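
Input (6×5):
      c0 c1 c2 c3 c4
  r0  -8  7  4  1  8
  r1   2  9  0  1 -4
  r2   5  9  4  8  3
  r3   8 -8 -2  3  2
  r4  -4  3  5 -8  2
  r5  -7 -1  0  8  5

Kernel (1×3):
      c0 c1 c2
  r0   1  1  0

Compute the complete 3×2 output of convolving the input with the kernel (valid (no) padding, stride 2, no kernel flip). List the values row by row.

Output[0,0]: The receptive field on the input at this output position is [-8 7 4]. Elementwise product with the kernel and sum: -8·1 + 7·1.
Output[0,1]: The receptive field on the input at this output position is [4 1 8]. Elementwise product with the kernel and sum: 4·1 + 1·1.

-1 5
14 12
-1 -3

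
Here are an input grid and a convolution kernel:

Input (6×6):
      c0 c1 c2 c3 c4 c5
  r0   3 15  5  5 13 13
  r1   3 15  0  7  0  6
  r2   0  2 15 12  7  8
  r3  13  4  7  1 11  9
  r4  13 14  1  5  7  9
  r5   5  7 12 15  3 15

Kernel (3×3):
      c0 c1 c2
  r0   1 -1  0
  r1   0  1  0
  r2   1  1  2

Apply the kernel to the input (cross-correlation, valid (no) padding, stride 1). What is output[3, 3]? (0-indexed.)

45

The receptive field on the input at this output position is [1 11 9 / 5 7 9 / 15 3 15]. Elementwise product with the kernel and sum: 1·1 + 11·-1 + 7·1 + 15·1 + 3·1 + 15·2.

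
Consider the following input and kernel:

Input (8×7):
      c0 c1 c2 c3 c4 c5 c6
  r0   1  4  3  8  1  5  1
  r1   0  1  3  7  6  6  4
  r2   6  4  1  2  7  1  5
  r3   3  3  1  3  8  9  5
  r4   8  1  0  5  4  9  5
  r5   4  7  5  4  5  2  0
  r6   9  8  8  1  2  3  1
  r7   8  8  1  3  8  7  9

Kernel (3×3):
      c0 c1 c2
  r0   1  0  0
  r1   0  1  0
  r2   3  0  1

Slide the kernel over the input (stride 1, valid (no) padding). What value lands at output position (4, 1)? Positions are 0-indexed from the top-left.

The receptive field on the input at this output position is [1 0 5 / 7 5 4 / 8 8 1]. Elementwise product with the kernel and sum: 1·1 + 5·1 + 8·3 + 1·1.

31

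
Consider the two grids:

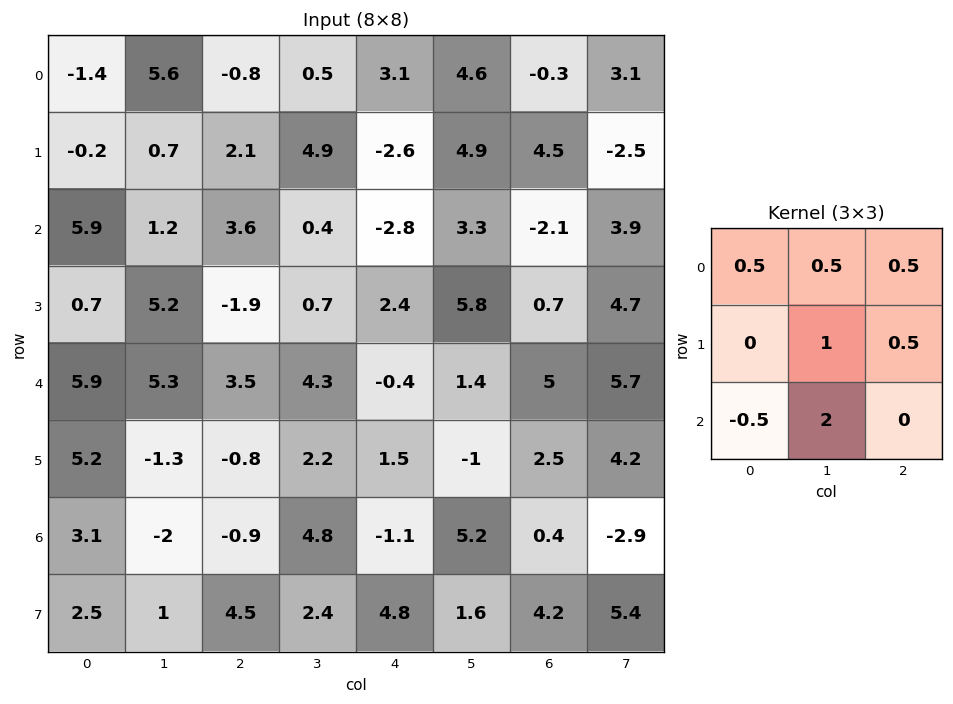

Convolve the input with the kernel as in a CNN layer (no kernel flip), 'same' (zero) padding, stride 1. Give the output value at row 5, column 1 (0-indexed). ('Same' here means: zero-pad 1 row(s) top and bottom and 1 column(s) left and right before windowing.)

0.1

The receptive field on the zero-padded input at this output position is [5.9 5.3 3.5 / 5.2 -1.3 -0.8 / 3.1 -2 -0.9]. Elementwise product with the kernel and sum: 5.9·0.5 + 5.3·0.5 + 3.5·0.5 + -1.3·1 + -0.8·0.5 + 3.1·-0.5 + -2·2.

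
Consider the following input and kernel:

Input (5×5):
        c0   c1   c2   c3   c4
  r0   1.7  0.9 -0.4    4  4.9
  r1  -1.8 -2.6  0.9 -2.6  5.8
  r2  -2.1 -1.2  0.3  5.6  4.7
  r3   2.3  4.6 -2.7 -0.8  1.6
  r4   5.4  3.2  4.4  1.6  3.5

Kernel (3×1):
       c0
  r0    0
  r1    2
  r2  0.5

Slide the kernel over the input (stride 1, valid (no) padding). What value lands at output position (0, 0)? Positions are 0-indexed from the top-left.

The receptive field on the input at this output position is [1.7 / -1.8 / -2.1]. Elementwise product with the kernel and sum: -1.8·2 + -2.1·0.5.

-4.65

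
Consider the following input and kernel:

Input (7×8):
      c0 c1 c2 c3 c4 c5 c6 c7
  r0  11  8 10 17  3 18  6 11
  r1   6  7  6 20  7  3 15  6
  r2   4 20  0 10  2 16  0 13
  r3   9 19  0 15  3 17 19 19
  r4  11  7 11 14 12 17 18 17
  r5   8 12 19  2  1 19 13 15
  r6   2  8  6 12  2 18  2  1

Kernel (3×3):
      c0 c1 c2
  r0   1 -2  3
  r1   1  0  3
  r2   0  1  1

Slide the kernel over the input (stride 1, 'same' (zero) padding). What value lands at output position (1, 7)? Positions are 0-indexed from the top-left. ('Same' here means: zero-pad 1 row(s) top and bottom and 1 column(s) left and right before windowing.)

12

The receptive field on the zero-padded input at this output position is [6 11 0 / 15 6 0 / 0 13 0]. Elementwise product with the kernel and sum: 6·1 + 11·-2 + 0·3 + 15·1 + 0·3 + 13·1 + 0·1.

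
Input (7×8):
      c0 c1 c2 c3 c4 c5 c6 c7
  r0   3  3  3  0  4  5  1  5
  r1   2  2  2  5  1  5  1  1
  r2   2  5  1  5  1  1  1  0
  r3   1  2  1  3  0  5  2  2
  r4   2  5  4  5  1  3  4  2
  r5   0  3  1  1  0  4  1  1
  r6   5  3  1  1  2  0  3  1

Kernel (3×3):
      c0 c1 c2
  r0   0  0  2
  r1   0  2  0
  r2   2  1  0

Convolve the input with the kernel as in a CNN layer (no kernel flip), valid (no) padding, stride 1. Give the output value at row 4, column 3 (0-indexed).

10

The receptive field on the input at this output position is [5 1 3 / 1 0 4 / 1 2 0]. Elementwise product with the kernel and sum: 3·2 + 0·2 + 1·2 + 2·1.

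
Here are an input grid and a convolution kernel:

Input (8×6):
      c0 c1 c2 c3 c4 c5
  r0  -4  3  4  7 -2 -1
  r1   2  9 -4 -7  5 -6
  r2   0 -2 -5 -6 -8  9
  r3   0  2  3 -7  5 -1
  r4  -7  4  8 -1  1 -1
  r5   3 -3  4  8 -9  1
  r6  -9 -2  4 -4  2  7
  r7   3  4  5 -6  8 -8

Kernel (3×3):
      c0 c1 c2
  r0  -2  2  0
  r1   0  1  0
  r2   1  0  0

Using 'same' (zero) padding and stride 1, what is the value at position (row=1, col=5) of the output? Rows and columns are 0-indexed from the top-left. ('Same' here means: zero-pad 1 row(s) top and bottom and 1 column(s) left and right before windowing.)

-12

The receptive field on the zero-padded input at this output position is [-2 -1 0 / 5 -6 0 / -8 9 0]. Elementwise product with the kernel and sum: -2·-2 + -1·2 + -6·1 + -8·1.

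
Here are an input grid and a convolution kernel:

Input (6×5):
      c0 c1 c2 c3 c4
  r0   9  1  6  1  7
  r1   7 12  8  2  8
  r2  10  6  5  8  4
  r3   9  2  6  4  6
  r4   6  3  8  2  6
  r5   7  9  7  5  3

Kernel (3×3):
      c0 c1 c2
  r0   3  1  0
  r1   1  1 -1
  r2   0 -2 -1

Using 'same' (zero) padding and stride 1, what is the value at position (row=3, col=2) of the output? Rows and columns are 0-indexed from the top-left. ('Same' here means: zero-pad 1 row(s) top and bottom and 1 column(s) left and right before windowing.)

9

The receptive field on the zero-padded input at this output position is [6 5 8 / 2 6 4 / 3 8 2]. Elementwise product with the kernel and sum: 6·3 + 5·1 + 2·1 + 6·1 + 4·-1 + 8·-2 + 2·-1.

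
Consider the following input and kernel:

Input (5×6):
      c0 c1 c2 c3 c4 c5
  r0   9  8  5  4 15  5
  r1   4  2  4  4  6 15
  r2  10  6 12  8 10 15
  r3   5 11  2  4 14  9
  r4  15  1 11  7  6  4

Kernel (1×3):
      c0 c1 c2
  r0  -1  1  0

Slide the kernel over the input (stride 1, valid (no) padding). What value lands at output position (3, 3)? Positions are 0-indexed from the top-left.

The receptive field on the input at this output position is [4 14 9]. Elementwise product with the kernel and sum: 4·-1 + 14·1.

10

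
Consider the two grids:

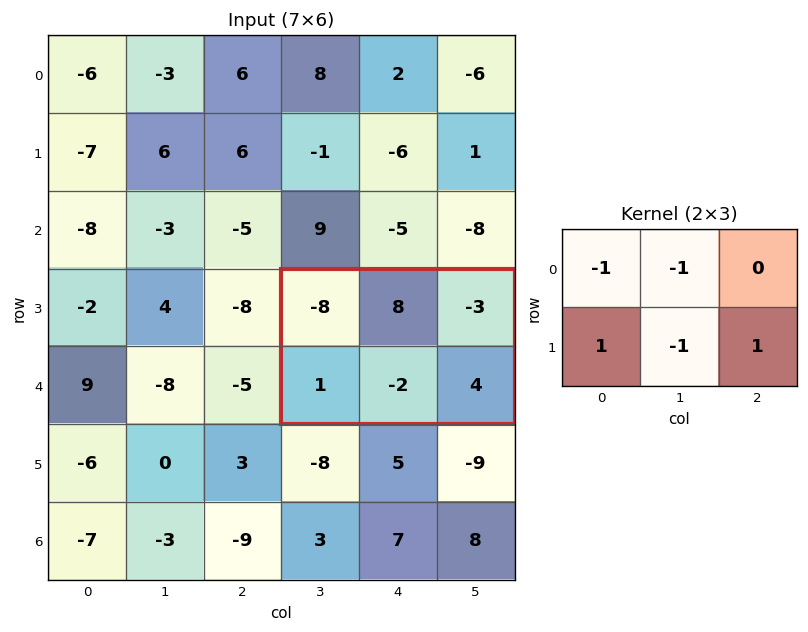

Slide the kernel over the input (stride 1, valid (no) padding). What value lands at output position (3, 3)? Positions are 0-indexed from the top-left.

The receptive field on the input at this output position is [-8 8 -3 / 1 -2 4]. Elementwise product with the kernel and sum: -8·-1 + 8·-1 + 1·1 + -2·-1 + 4·1.

7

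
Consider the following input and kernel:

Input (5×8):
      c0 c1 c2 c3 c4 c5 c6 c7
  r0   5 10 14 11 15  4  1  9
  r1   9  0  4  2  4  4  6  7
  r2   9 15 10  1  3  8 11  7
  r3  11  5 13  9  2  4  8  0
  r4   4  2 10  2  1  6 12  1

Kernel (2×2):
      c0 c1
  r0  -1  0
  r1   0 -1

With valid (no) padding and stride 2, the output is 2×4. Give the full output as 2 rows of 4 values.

-5 -16 -19 -8
-14 -19 -7 -11

Output[0,0]: The receptive field on the input at this output position is [5 10 / 9 0]. Elementwise product with the kernel and sum: 5·-1 + 0·-1.
Output[0,1]: The receptive field on the input at this output position is [14 11 / 4 2]. Elementwise product with the kernel and sum: 14·-1 + 2·-1.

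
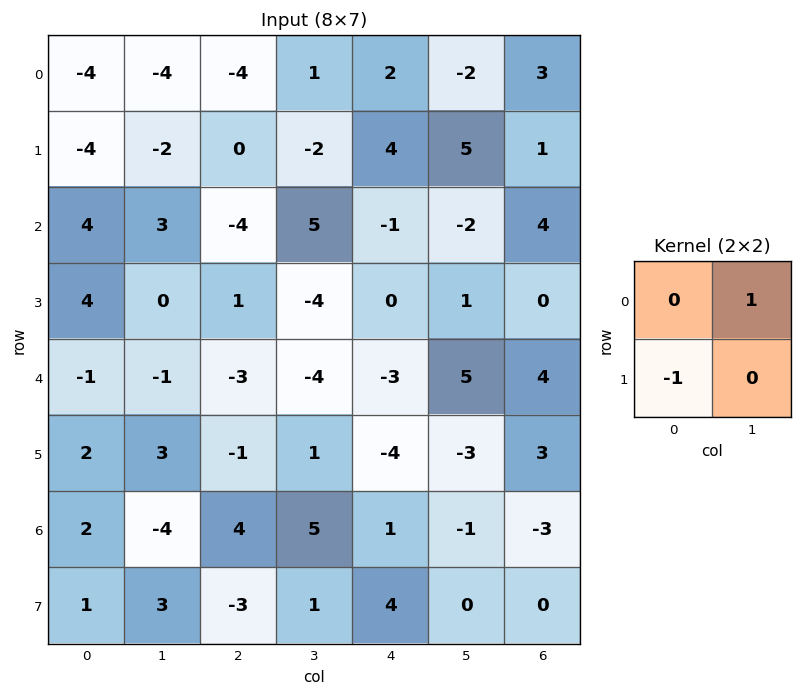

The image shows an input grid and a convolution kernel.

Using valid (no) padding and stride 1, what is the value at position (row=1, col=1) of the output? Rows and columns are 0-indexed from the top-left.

-3

The receptive field on the input at this output position is [-2 0 / 3 -4]. Elementwise product with the kernel and sum: 0·1 + 3·-1.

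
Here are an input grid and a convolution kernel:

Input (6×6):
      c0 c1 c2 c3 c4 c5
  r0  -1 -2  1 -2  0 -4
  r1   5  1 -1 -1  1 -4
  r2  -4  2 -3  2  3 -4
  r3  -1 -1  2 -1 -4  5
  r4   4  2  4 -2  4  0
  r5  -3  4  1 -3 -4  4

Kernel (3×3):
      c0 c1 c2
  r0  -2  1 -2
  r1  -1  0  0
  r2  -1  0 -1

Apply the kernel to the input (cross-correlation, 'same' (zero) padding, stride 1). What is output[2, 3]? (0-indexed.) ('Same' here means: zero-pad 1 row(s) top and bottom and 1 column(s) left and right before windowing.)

The receptive field on the zero-padded input at this output position is [-1 -1 1 / -3 2 3 / 2 -1 -4]. Elementwise product with the kernel and sum: -1·-2 + -1·1 + 1·-2 + -3·-1 + 2·-1 + -4·-1.

4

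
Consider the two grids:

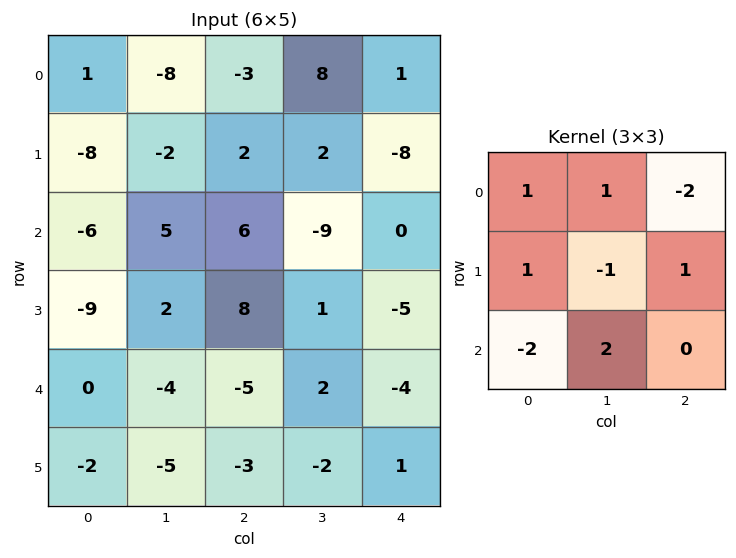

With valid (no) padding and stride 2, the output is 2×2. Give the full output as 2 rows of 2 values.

17 -35
-24 13

Output[0,0]: The receptive field on the input at this output position is [1 -8 -3 / -8 -2 2 / -6 5 6]. Elementwise product with the kernel and sum: 1·1 + -8·1 + -3·-2 + -8·1 + -2·-1 + 2·1 + -6·-2 + 5·2.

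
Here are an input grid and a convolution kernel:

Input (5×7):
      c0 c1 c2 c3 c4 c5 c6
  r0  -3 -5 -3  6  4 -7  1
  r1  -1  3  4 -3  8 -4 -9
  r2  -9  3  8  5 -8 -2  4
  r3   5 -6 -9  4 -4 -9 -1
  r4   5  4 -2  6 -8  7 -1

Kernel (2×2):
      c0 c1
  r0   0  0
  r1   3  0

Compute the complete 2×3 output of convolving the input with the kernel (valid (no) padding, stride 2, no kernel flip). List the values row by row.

-3 12 24
15 -27 -12

Output[0,0]: The receptive field on the input at this output position is [-3 -5 / -1 3]. Elementwise product with the kernel and sum: -1·3.
Output[0,1]: The receptive field on the input at this output position is [-3 6 / 4 -3]. Elementwise product with the kernel and sum: 4·3.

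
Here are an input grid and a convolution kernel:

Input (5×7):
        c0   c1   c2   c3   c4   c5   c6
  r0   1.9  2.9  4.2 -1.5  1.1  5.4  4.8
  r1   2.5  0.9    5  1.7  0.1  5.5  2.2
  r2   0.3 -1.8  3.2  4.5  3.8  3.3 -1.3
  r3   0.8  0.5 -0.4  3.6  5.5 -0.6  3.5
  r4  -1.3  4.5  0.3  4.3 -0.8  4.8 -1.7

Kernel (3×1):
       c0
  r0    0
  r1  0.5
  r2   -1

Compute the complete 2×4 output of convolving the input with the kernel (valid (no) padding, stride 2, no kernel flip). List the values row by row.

Output[0,0]: The receptive field on the input at this output position is [1.9 / 2.5 / 0.3]. Elementwise product with the kernel and sum: 2.5·0.5 + 0.3·-1.
Output[0,1]: The receptive field on the input at this output position is [4.2 / 5 / 3.2]. Elementwise product with the kernel and sum: 5·0.5 + 3.2·-1.

0.95 -0.7 -3.75 2.4
1.7 -0.5 3.55 3.45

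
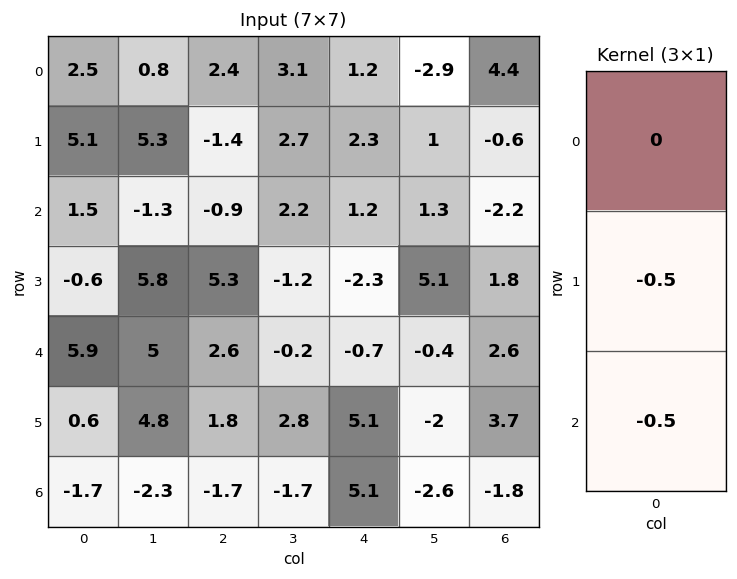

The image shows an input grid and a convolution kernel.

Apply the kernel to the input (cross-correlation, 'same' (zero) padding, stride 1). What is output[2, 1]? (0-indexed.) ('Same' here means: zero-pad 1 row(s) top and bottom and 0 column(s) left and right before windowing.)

-2.25

The receptive field on the zero-padded input at this output position is [5.3 / -1.3 / 5.8]. Elementwise product with the kernel and sum: -1.3·-0.5 + 5.8·-0.5.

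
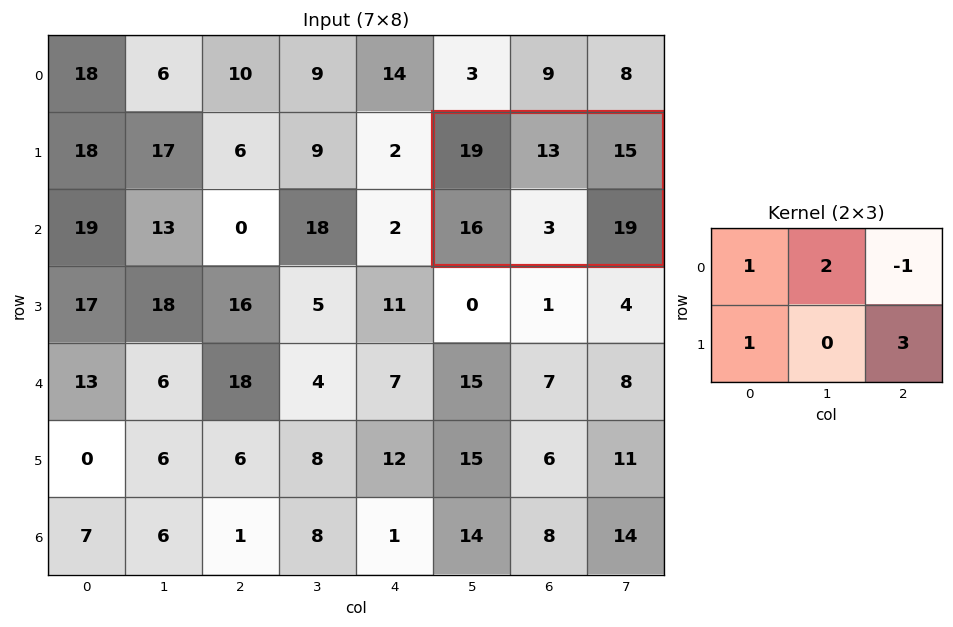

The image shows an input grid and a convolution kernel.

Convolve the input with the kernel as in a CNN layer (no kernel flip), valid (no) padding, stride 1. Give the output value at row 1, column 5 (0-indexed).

The receptive field on the input at this output position is [19 13 15 / 16 3 19]. Elementwise product with the kernel and sum: 19·1 + 13·2 + 15·-1 + 16·1 + 19·3.

103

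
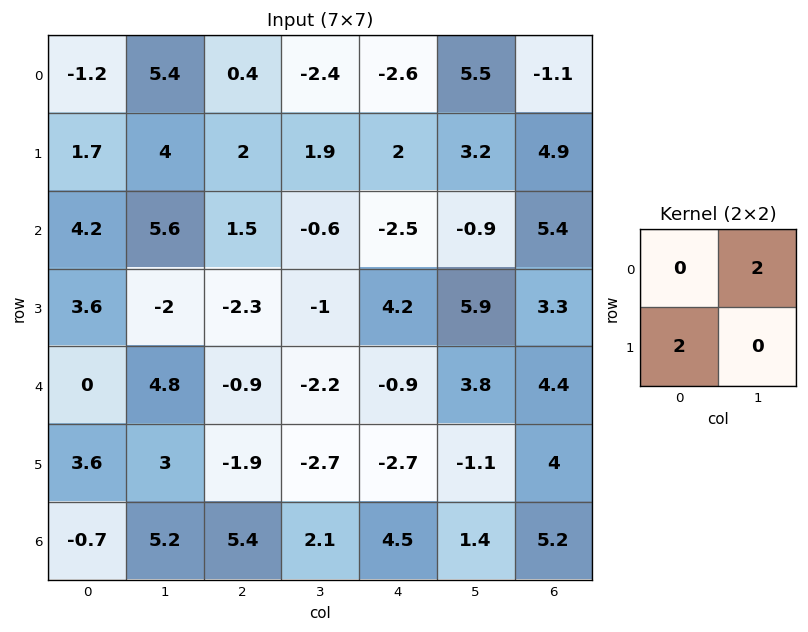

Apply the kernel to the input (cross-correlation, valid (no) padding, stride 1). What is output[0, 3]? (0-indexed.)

The receptive field on the input at this output position is [-2.4 -2.6 / 1.9 2]. Elementwise product with the kernel and sum: -2.6·2 + 1.9·2.

-1.4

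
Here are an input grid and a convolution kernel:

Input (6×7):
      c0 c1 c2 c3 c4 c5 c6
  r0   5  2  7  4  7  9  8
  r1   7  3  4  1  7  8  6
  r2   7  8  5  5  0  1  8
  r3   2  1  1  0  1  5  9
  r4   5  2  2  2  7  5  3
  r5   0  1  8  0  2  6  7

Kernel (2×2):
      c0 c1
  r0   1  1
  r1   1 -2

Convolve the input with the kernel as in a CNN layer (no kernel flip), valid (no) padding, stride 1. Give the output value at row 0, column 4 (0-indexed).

7

The receptive field on the input at this output position is [7 9 / 7 8]. Elementwise product with the kernel and sum: 7·1 + 9·1 + 7·1 + 8·-2.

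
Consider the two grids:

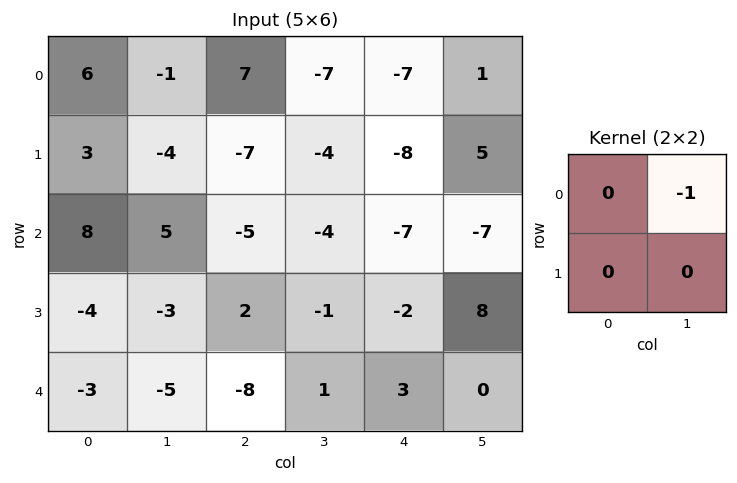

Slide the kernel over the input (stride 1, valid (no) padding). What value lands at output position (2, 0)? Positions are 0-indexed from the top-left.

-5

The receptive field on the input at this output position is [8 5 / -4 -3]. Elementwise product with the kernel and sum: 5·-1.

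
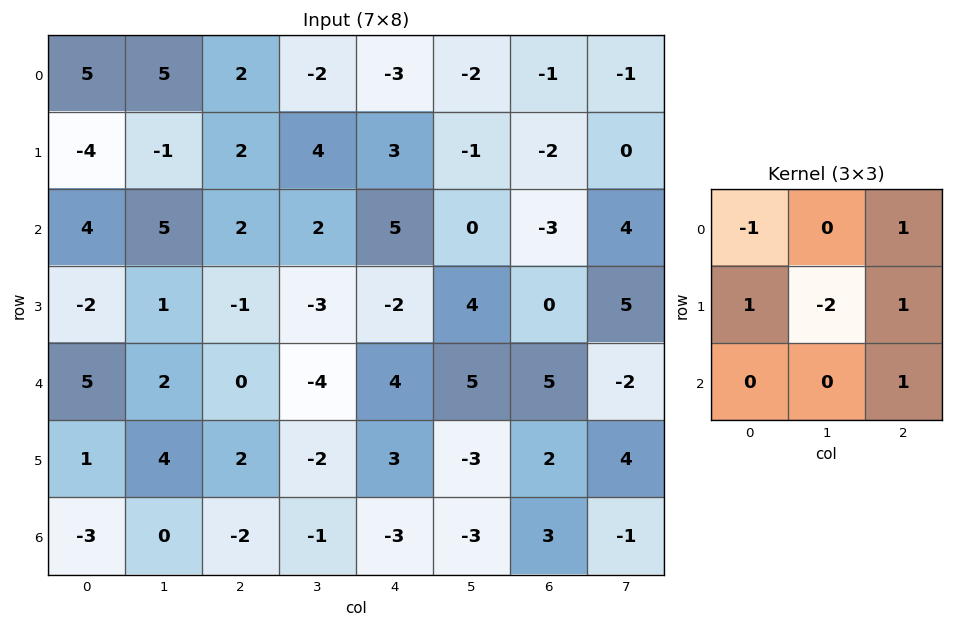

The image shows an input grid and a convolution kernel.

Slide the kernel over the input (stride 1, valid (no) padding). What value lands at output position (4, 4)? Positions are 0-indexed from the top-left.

15

The receptive field on the input at this output position is [4 5 5 / 3 -3 2 / -3 -3 3]. Elementwise product with the kernel and sum: 4·-1 + 5·1 + 3·1 + -3·-2 + 2·1 + 3·1.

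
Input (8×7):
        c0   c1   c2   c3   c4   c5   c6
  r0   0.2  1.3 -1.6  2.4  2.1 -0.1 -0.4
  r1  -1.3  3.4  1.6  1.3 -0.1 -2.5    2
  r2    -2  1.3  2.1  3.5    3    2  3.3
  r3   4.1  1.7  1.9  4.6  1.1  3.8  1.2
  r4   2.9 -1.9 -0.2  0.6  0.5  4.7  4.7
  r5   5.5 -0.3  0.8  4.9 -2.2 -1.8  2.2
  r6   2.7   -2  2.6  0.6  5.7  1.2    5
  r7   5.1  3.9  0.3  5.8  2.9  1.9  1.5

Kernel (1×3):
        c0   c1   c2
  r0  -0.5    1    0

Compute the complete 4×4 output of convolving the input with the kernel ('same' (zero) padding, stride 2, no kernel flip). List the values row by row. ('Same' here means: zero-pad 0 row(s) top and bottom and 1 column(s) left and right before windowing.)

0.2 -2.25 0.9 -0.35
-2 1.45 1.25 2.3
2.9 0.75 0.2 2.35
2.7 3.6 5.4 4.4

Output[0,0]: The receptive field on the zero-padded input at this output position is [0 0.2 1.3]. Elementwise product with the kernel and sum: 0·-0.5 + 0.2·1.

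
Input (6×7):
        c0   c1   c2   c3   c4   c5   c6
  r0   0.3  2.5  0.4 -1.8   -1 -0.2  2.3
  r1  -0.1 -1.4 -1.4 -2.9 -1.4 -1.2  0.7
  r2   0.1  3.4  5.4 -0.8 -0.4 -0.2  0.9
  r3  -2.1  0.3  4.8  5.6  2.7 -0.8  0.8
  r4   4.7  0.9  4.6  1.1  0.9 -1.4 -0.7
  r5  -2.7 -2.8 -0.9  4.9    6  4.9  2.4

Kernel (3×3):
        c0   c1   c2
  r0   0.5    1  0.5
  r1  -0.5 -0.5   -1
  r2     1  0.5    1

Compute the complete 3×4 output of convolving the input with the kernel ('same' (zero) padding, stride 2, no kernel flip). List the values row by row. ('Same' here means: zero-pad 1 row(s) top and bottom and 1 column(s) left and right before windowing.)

Output[0,0]: The receptive field on the zero-padded input at this output position is [0 0 0 / 0 0.3 2.5 / 0 -0.1 -1.4]. Elementwise product with the kernel and sum: 0·0.5 + 0·1 + 0·0.5 + 0·-0.5 + 0.3·-0.5 + 2.5·-1 + 0·1 + -0.1·0.5 + -1.4·1.

-4.1 -4.65 -3.2 -1.9
-5 1.15 3.5 -0.65
-9.35 5.55 18.3 7.55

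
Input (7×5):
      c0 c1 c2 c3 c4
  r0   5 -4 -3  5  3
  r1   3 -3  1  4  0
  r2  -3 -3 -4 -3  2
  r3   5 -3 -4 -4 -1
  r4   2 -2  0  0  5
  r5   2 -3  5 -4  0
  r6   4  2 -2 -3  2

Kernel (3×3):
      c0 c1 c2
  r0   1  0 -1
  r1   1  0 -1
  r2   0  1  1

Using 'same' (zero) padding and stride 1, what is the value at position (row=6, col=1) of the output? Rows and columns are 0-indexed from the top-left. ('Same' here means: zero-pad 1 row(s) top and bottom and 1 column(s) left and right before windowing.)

The receptive field on the zero-padded input at this output position is [2 -3 5 / 4 2 -2 / 0 0 0]. Elementwise product with the kernel and sum: 2·1 + 5·-1 + 4·1 + -2·-1 + 0·1 + 0·1.

3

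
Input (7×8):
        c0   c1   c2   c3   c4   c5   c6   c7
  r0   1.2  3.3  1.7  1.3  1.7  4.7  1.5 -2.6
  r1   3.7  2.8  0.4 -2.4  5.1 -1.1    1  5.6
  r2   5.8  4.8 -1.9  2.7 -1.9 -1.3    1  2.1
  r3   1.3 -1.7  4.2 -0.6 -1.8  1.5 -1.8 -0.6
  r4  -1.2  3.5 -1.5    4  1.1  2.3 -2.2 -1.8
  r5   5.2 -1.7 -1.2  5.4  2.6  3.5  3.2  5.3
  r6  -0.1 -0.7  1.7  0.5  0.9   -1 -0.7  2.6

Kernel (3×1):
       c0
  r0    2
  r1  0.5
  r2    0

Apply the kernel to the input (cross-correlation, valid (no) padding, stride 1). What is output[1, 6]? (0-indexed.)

2.5

The receptive field on the input at this output position is [1 / 1 / -1.8]. Elementwise product with the kernel and sum: 1·2 + 1·0.5.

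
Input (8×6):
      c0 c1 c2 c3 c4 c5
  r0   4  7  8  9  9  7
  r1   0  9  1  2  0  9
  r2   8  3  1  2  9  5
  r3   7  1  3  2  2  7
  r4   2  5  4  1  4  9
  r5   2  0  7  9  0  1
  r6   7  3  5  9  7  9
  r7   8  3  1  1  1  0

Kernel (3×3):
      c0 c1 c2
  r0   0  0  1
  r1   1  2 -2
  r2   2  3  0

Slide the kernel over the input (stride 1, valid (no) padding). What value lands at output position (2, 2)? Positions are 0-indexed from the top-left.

The receptive field on the input at this output position is [1 2 9 / 3 2 2 / 4 1 4]. Elementwise product with the kernel and sum: 9·1 + 3·1 + 2·2 + 2·-2 + 4·2 + 1·3.

23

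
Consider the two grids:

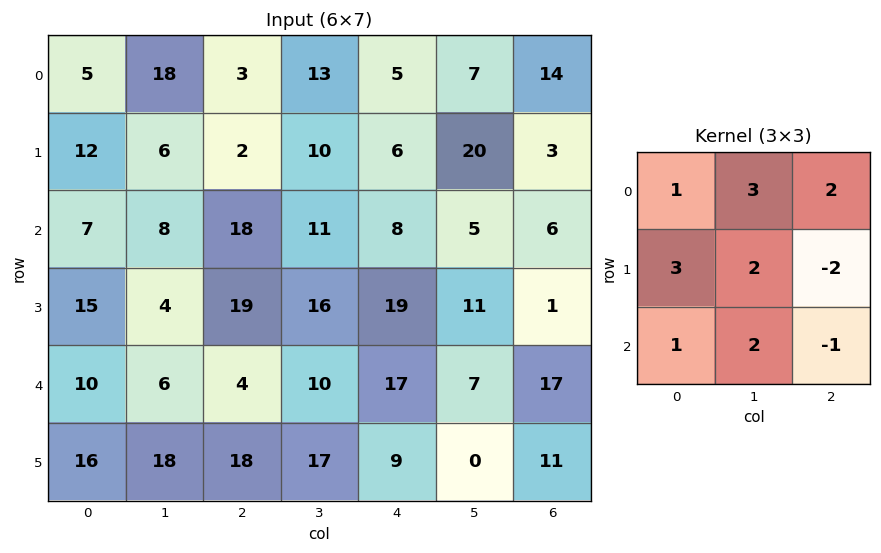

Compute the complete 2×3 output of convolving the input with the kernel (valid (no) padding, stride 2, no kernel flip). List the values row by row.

Output[0,0]: The receptive field on the input at this output position is [5 18 3 / 12 6 2 / 7 8 18]. Elementwise product with the kernel and sum: 5·1 + 18·3 + 3·2 + 12·3 + 6·2 + 2·-2 + 7·1 + 8·2 + 18·-1.
Output[0,1]: The receptive field on the input at this output position is [3 13 5 / 2 10 6 / 18 11 8]. Elementwise product with the kernel and sum: 3·1 + 13·3 + 5·2 + 2·3 + 10·2 + 6·-2 + 18·1 + 11·2 + 8·-1.

114 98 118
100 125 126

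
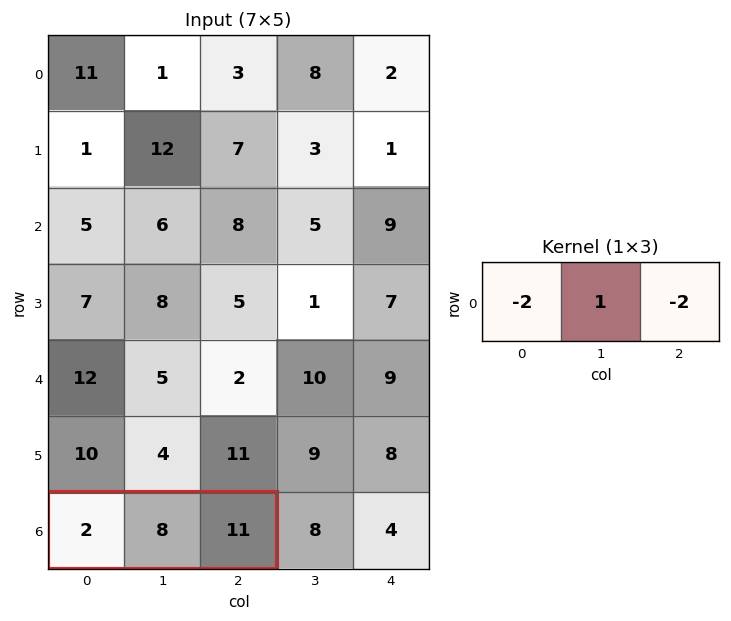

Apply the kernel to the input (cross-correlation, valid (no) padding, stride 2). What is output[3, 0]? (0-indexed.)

-18

The receptive field on the input at this output position is [2 8 11]. Elementwise product with the kernel and sum: 2·-2 + 8·1 + 11·-2.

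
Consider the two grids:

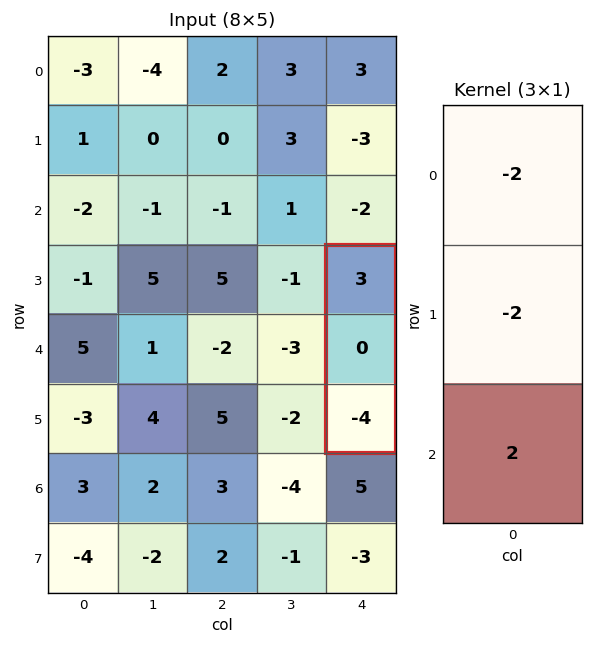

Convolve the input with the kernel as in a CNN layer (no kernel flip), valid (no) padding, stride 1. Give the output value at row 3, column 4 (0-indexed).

-14

The receptive field on the input at this output position is [3 / 0 / -4]. Elementwise product with the kernel and sum: 3·-2 + 0·-2 + -4·2.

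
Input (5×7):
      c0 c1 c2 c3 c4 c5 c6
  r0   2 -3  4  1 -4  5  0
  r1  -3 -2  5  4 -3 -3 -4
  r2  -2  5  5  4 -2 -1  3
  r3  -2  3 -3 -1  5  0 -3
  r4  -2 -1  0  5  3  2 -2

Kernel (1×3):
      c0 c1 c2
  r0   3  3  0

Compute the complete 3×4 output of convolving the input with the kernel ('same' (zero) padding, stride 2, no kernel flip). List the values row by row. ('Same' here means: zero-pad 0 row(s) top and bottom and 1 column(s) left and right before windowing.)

Output[0,0]: The receptive field on the zero-padded input at this output position is [0 2 -3]. Elementwise product with the kernel and sum: 0·3 + 2·3.
Output[0,1]: The receptive field on the zero-padded input at this output position is [-3 4 1]. Elementwise product with the kernel and sum: -3·3 + 4·3.

6 3 -9 15
-6 30 6 6
-6 -3 24 0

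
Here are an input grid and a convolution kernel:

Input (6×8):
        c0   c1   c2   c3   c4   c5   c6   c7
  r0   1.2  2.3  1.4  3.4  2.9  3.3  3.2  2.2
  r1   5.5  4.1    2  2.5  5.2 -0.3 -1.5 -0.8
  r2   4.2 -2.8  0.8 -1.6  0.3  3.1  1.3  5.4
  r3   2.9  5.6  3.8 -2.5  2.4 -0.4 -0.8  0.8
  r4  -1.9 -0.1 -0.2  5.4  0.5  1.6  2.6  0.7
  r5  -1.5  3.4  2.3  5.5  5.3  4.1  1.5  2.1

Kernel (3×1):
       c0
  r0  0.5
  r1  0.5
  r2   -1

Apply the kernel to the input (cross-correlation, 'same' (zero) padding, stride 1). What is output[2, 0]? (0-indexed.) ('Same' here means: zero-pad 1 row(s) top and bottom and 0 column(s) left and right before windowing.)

The receptive field on the zero-padded input at this output position is [5.5 / 4.2 / 2.9]. Elementwise product with the kernel and sum: 5.5·0.5 + 4.2·0.5 + 2.9·-1.

1.95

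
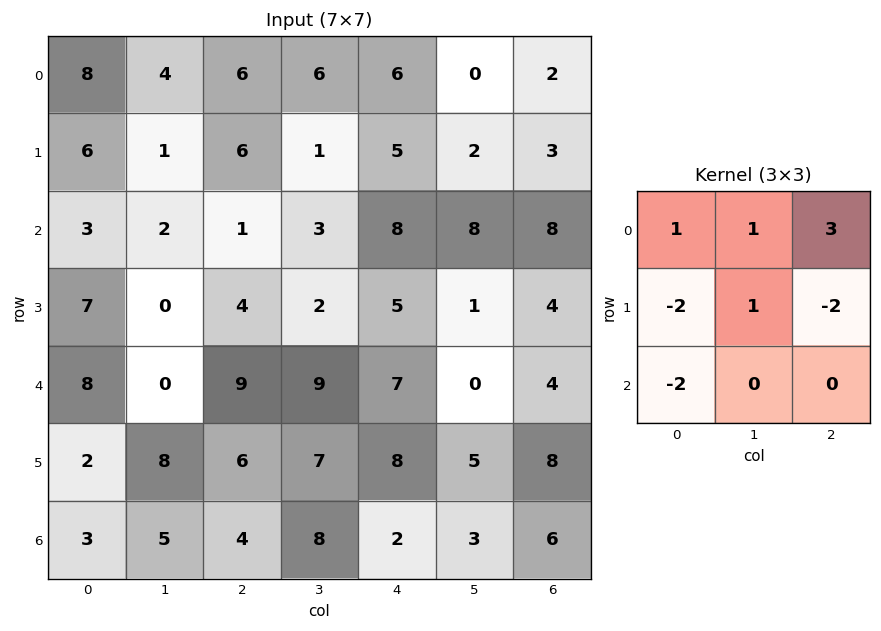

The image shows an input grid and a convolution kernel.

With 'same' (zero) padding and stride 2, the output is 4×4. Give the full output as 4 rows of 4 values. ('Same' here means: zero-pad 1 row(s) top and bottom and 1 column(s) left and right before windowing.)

0 -16 -8 -2
8 1 -6 -5
15 -15 -15 -1
19 13 10 13

Output[0,0]: The receptive field on the zero-padded input at this output position is [0 0 0 / 0 8 4 / 0 6 1]. Elementwise product with the kernel and sum: 0·1 + 0·1 + 0·3 + 0·-2 + 8·1 + 4·-2 + 0·-2.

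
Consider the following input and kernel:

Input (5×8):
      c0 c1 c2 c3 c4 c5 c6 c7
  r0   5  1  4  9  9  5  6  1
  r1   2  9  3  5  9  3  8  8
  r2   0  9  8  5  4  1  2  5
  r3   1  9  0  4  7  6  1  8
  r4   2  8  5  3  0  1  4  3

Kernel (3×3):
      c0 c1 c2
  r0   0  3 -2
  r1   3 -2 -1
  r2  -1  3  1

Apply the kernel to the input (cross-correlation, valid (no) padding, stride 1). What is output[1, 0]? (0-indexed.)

21

The receptive field on the input at this output position is [2 9 3 / 0 9 8 / 1 9 0]. Elementwise product with the kernel and sum: 9·3 + 3·-2 + 0·3 + 9·-2 + 8·-1 + 1·-1 + 9·3 + 0·1.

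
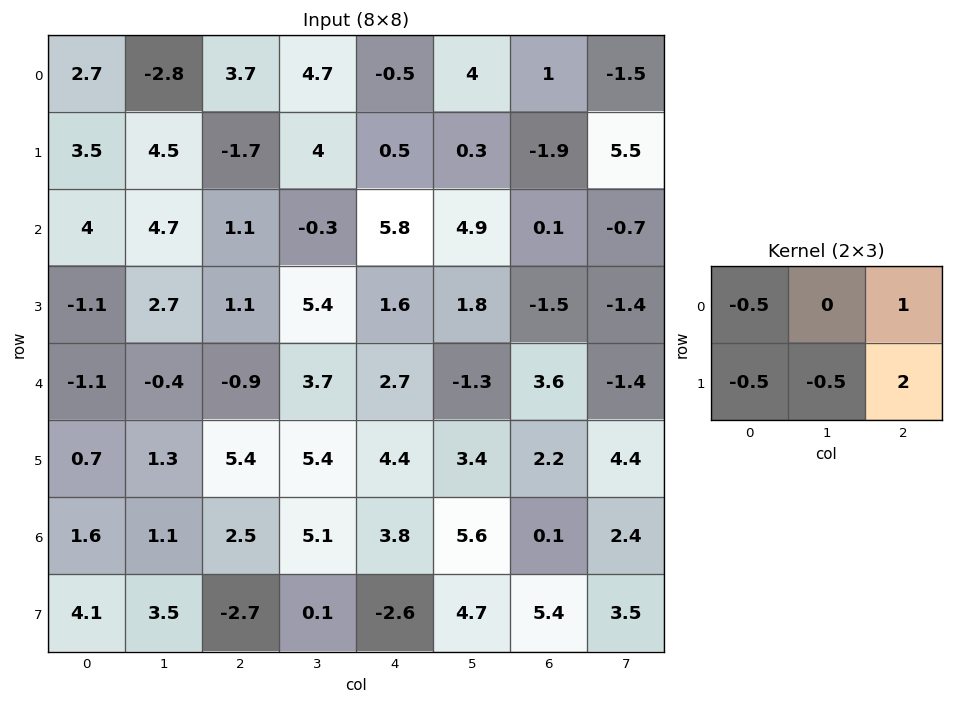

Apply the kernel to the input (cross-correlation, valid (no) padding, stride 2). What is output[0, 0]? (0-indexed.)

-5.05

The receptive field on the input at this output position is [2.7 -2.8 3.7 / 3.5 4.5 -1.7]. Elementwise product with the kernel and sum: 2.7·-0.5 + 3.7·1 + 3.5·-0.5 + 4.5·-0.5 + -1.7·2.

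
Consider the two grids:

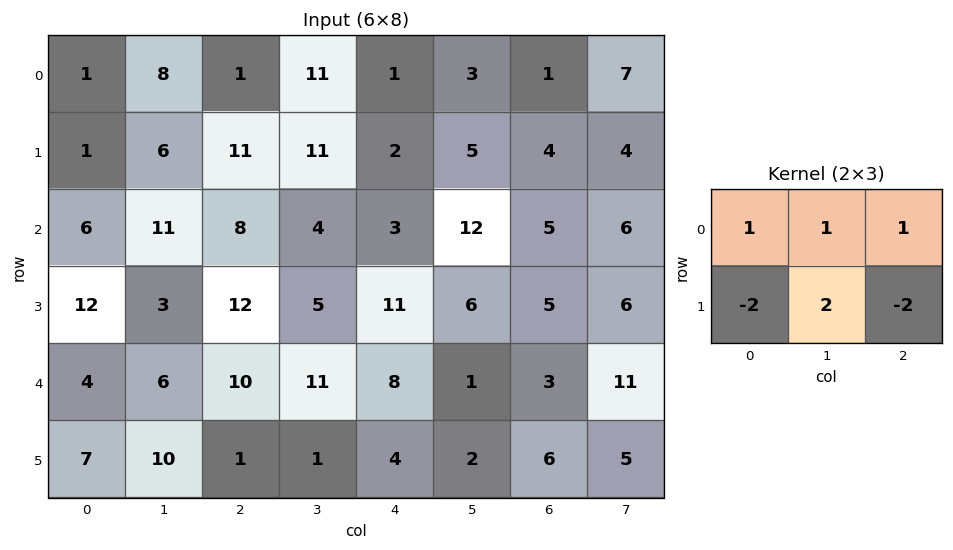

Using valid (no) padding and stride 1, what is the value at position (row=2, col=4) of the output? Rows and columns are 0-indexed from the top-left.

The receptive field on the input at this output position is [3 12 5 / 11 6 5]. Elementwise product with the kernel and sum: 3·1 + 12·1 + 5·1 + 11·-2 + 6·2 + 5·-2.

0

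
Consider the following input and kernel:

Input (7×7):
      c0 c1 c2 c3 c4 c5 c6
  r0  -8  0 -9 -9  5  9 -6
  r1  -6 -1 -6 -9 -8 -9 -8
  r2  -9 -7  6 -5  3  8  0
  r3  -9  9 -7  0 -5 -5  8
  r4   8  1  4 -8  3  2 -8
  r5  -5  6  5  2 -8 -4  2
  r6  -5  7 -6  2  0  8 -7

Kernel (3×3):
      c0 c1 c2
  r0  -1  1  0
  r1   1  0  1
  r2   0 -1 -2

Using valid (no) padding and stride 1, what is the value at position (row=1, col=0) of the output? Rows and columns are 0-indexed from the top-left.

The receptive field on the input at this output position is [-6 -1 -6 / -9 -7 6 / -9 9 -7]. Elementwise product with the kernel and sum: -6·-1 + -1·1 + -9·1 + 6·1 + 9·-1 + -7·-2.

7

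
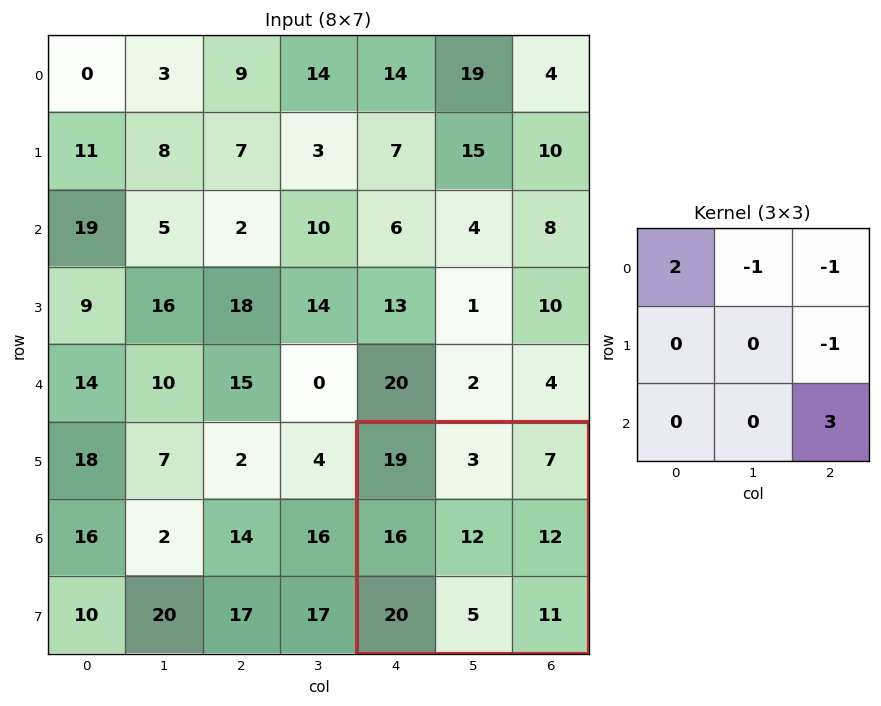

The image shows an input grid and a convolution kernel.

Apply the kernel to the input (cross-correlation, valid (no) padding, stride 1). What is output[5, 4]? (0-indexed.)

49

The receptive field on the input at this output position is [19 3 7 / 16 12 12 / 20 5 11]. Elementwise product with the kernel and sum: 19·2 + 3·-1 + 7·-1 + 12·-1 + 11·3.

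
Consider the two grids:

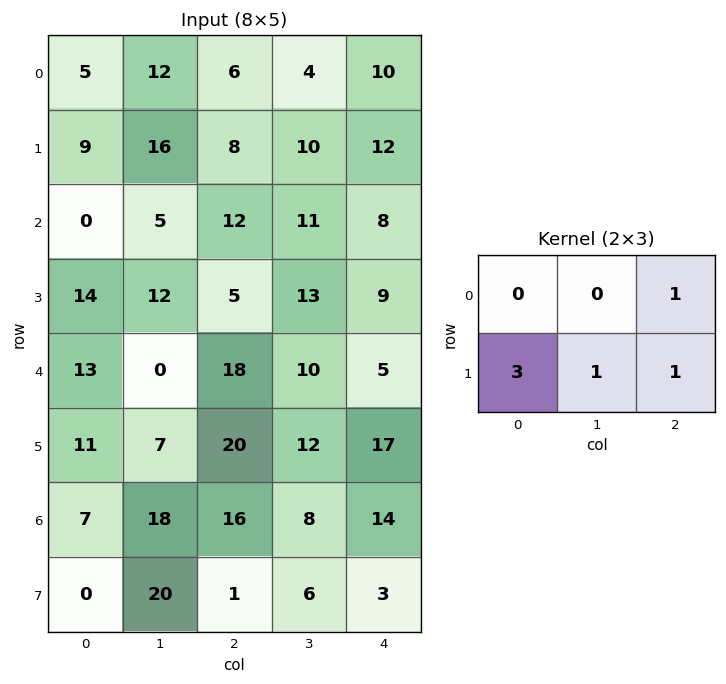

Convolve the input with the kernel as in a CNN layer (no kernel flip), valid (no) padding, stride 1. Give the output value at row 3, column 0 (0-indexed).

62

The receptive field on the input at this output position is [14 12 5 / 13 0 18]. Elementwise product with the kernel and sum: 5·1 + 13·3 + 0·1 + 18·1.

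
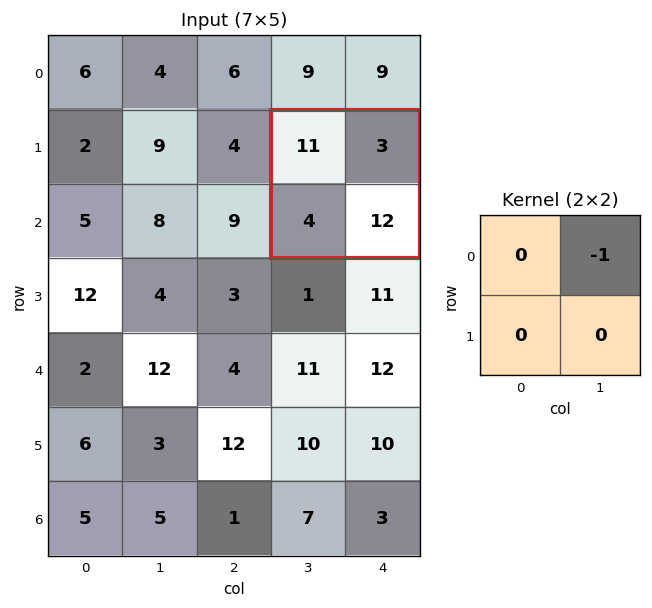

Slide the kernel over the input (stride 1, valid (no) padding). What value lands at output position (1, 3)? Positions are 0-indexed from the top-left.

-3

The receptive field on the input at this output position is [11 3 / 4 12]. Elementwise product with the kernel and sum: 3·-1.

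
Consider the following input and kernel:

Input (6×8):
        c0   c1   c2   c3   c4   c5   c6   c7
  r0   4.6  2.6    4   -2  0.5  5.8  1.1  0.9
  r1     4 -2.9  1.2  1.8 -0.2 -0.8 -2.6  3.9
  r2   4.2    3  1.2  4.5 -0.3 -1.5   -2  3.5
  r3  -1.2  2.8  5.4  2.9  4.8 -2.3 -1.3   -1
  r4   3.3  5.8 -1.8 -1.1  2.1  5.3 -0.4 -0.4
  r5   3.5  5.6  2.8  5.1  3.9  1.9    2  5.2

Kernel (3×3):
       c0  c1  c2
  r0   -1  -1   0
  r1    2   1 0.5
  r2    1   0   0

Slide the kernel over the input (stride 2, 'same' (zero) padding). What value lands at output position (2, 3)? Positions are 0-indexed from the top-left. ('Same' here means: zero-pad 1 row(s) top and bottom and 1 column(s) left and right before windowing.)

15.5

The receptive field on the zero-padded input at this output position is [-2.3 -1.3 -1 / 5.3 -0.4 -0.4 / 1.9 2 5.2]. Elementwise product with the kernel and sum: -2.3·-1 + -1.3·-1 + 5.3·2 + -0.4·1 + -0.4·0.5 + 1.9·1.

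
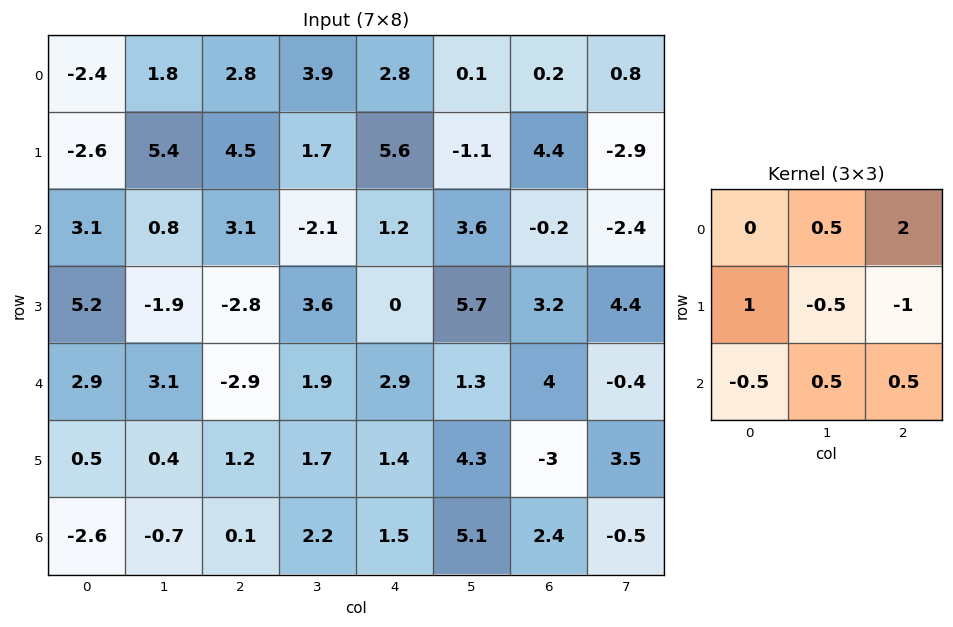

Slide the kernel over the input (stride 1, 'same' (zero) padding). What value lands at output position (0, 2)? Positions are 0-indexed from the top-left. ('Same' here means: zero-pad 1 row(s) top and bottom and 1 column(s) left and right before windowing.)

The receptive field on the zero-padded input at this output position is [0 0 0 / 1.8 2.8 3.9 / 5.4 4.5 1.7]. Elementwise product with the kernel and sum: 0·0.5 + 0·2 + 1.8·1 + 2.8·-0.5 + 3.9·-1 + 5.4·-0.5 + 4.5·0.5 + 1.7·0.5.

-3.1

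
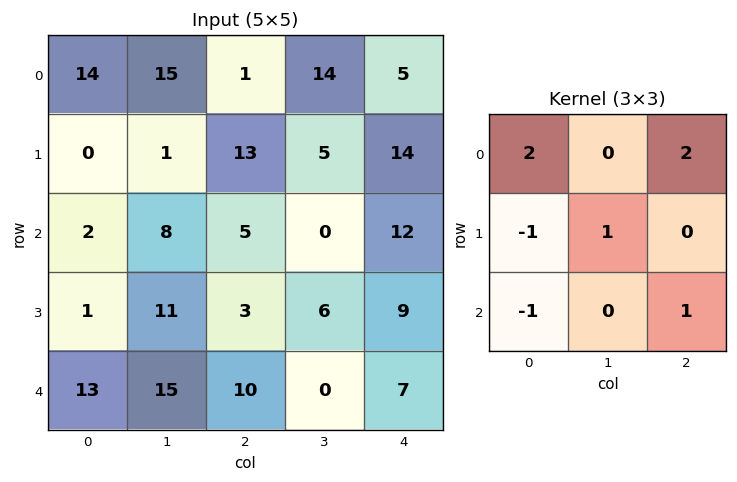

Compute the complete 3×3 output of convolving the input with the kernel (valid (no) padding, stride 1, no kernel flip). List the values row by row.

Output[0,0]: The receptive field on the input at this output position is [14 15 1 / 0 1 13 / 2 8 5]. Elementwise product with the kernel and sum: 14·2 + 1·2 + 0·-1 + 1·1 + 2·-1 + 5·1.
Output[0,1]: The receptive field on the input at this output position is [15 1 14 / 1 13 5 / 8 5 0]. Elementwise product with the kernel and sum: 15·2 + 14·2 + 1·-1 + 13·1 + 8·-1 + 0·1.

34 62 11
34 4 55
21 -7 34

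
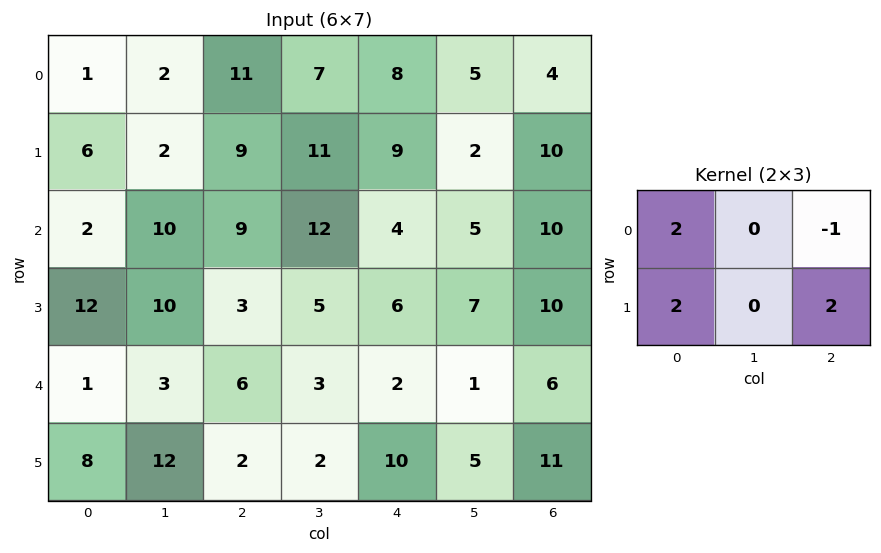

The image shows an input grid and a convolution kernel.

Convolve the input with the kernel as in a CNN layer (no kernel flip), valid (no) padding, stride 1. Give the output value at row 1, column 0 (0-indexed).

The receptive field on the input at this output position is [6 2 9 / 2 10 9]. Elementwise product with the kernel and sum: 6·2 + 9·-1 + 2·2 + 9·2.

25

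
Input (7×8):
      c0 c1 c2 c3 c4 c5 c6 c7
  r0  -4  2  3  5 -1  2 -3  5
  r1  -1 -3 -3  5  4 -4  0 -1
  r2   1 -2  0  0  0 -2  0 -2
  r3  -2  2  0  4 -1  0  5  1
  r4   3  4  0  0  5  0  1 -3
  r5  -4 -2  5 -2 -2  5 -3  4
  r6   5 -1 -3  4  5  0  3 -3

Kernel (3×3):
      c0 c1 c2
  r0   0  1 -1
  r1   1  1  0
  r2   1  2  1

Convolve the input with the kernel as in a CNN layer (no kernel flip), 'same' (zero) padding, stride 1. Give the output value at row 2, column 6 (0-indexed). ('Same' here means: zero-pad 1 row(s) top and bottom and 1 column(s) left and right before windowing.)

10

The receptive field on the zero-padded input at this output position is [-4 0 -1 / -2 0 -2 / 0 5 1]. Elementwise product with the kernel and sum: 0·1 + -1·-1 + -2·1 + 0·1 + 0·1 + 5·2 + 1·1.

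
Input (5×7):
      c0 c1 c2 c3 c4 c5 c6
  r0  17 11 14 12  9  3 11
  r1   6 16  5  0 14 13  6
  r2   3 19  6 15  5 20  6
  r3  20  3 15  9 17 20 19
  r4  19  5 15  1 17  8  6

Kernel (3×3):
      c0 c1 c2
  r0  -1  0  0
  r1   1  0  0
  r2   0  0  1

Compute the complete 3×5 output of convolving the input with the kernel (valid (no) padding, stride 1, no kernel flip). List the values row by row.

-5 20 -4 8 11
12 12 18 35 10
32 -15 26 2 18

Output[0,0]: The receptive field on the input at this output position is [17 11 14 / 6 16 5 / 3 19 6]. Elementwise product with the kernel and sum: 17·-1 + 6·1 + 6·1.
Output[0,1]: The receptive field on the input at this output position is [11 14 12 / 16 5 0 / 19 6 15]. Elementwise product with the kernel and sum: 11·-1 + 16·1 + 15·1.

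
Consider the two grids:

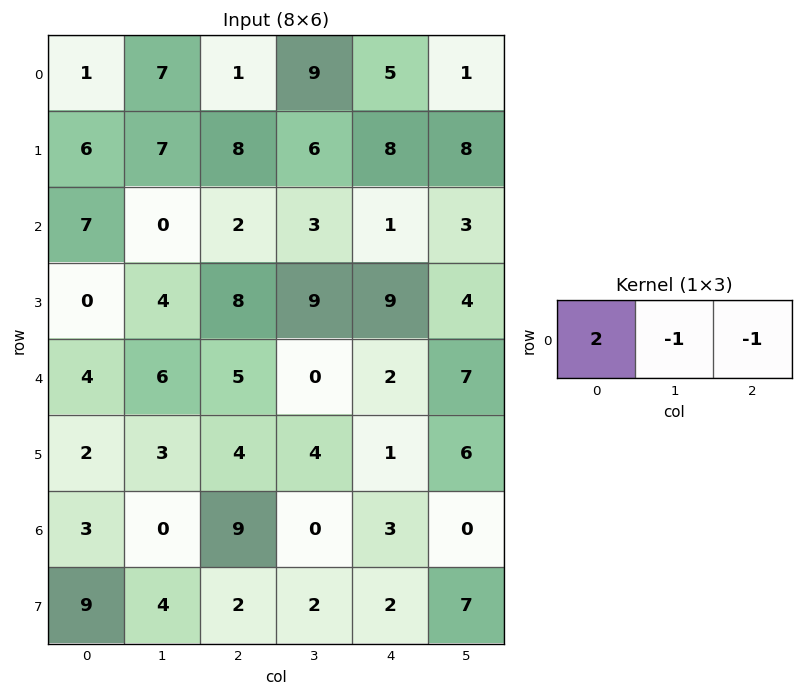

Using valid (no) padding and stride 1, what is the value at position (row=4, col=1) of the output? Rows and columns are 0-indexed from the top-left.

The receptive field on the input at this output position is [6 5 0]. Elementwise product with the kernel and sum: 6·2 + 5·-1 + 0·-1.

7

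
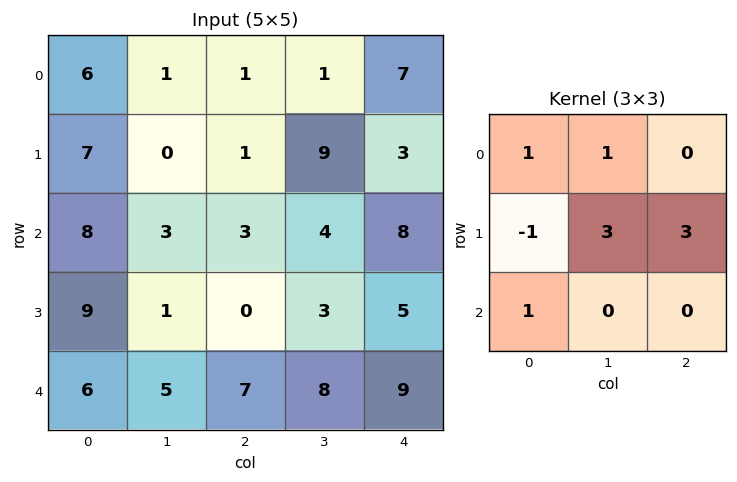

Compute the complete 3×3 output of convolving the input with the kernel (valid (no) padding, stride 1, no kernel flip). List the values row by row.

Output[0,0]: The receptive field on the input at this output position is [6 1 1 / 7 0 1 / 8 3 3]. Elementwise product with the kernel and sum: 6·1 + 1·1 + 7·-1 + 0·3 + 1·3 + 8·1.
Output[0,1]: The receptive field on the input at this output position is [1 1 1 / 0 1 9 / 3 3 4]. Elementwise product with the kernel and sum: 1·1 + 1·1 + 0·-1 + 1·3 + 9·3 + 3·1.

11 35 40
26 20 43
11 19 38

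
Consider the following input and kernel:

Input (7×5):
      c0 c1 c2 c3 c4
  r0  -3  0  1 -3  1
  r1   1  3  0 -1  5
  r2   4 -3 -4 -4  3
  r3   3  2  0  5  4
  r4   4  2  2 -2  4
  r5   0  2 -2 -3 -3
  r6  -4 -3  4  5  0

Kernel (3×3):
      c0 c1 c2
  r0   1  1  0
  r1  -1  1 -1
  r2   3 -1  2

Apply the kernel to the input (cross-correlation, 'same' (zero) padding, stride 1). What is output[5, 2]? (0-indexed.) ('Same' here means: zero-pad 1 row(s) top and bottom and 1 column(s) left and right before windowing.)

The receptive field on the zero-padded input at this output position is [2 2 -2 / 2 -2 -3 / -3 4 5]. Elementwise product with the kernel and sum: 2·1 + 2·1 + 2·-1 + -2·1 + -3·-1 + -3·3 + 4·-1 + 5·2.

0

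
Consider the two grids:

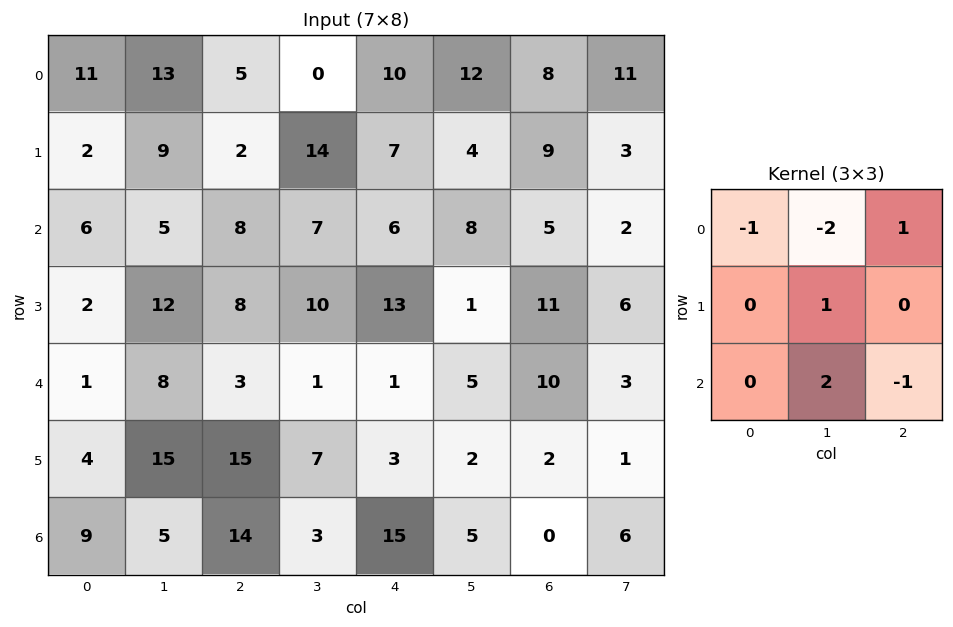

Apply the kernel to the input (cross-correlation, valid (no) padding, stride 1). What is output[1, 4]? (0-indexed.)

-7

The receptive field on the input at this output position is [7 4 9 / 6 8 5 / 13 1 11]. Elementwise product with the kernel and sum: 7·-1 + 4·-2 + 9·1 + 8·1 + 1·2 + 11·-1.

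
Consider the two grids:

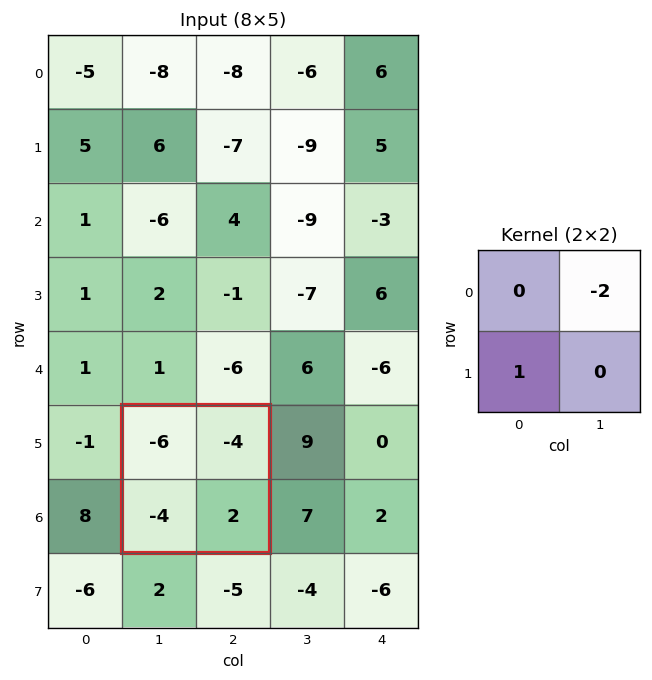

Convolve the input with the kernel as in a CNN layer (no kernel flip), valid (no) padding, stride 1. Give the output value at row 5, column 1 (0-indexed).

4

The receptive field on the input at this output position is [-6 -4 / -4 2]. Elementwise product with the kernel and sum: -4·-2 + -4·1.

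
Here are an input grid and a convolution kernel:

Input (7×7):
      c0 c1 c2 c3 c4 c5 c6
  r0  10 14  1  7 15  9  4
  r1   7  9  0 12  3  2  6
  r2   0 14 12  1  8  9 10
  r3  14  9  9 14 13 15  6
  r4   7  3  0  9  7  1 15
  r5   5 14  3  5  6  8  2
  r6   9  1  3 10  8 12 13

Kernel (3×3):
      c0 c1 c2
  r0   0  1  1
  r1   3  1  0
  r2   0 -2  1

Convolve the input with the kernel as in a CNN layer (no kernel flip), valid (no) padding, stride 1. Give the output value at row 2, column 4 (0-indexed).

The receptive field on the input at this output position is [8 9 10 / 13 15 6 / 7 1 15]. Elementwise product with the kernel and sum: 9·1 + 10·1 + 13·3 + 15·1 + 1·-2 + 15·1.

86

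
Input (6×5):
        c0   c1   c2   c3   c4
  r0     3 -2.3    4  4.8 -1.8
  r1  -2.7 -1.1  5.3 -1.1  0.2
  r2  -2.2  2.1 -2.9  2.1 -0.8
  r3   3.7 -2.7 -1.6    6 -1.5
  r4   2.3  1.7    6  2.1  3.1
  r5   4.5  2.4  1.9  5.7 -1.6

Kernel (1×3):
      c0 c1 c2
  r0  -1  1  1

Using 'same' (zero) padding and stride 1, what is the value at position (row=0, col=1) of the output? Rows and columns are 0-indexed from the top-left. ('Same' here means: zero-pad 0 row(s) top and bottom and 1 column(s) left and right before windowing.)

-1.3

The receptive field on the zero-padded input at this output position is [3 -2.3 4]. Elementwise product with the kernel and sum: 3·-1 + -2.3·1 + 4·1.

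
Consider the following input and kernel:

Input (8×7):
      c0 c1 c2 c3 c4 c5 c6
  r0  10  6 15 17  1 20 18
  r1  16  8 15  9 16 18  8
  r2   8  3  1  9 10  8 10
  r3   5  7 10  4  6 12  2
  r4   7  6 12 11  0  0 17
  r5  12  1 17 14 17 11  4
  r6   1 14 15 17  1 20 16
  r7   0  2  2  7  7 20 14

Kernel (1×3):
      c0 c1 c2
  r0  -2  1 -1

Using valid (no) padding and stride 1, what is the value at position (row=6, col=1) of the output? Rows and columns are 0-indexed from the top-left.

The receptive field on the input at this output position is [14 15 17]. Elementwise product with the kernel and sum: 14·-2 + 15·1 + 17·-1.

-30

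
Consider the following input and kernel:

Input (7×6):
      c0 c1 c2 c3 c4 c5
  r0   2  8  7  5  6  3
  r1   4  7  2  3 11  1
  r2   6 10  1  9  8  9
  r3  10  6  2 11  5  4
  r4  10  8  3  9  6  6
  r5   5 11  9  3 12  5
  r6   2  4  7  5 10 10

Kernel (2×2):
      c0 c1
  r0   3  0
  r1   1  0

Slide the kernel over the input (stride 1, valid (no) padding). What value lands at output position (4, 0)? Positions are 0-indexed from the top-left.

The receptive field on the input at this output position is [10 8 / 5 11]. Elementwise product with the kernel and sum: 10·3 + 5·1.

35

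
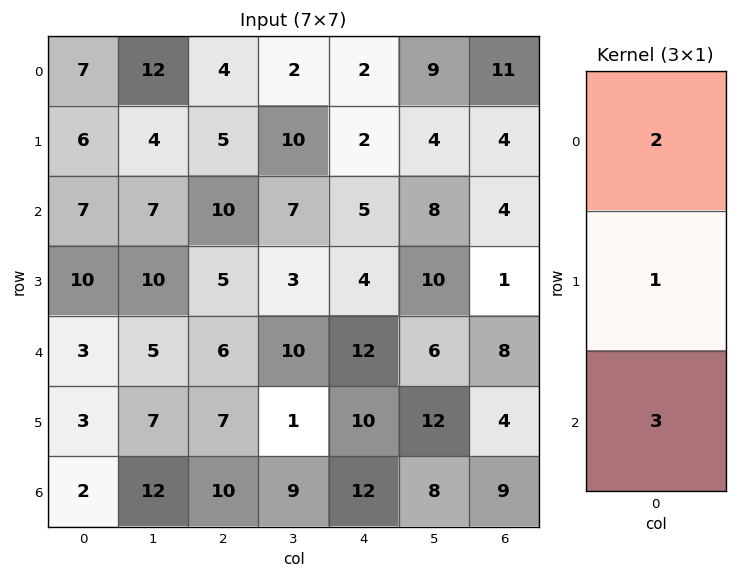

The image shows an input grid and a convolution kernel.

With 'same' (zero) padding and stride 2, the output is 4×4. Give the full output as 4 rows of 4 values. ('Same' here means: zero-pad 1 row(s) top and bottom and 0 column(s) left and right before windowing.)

Output[0,0]: The receptive field on the zero-padded input at this output position is [0 / 7 / 6]. Elementwise product with the kernel and sum: 0·2 + 7·1 + 6·3.
Output[0,1]: The receptive field on the zero-padded input at this output position is [0 / 4 / 5]. Elementwise product with the kernel and sum: 0·2 + 4·1 + 5·3.

25 19 8 23
49 35 21 15
32 37 50 22
8 24 32 17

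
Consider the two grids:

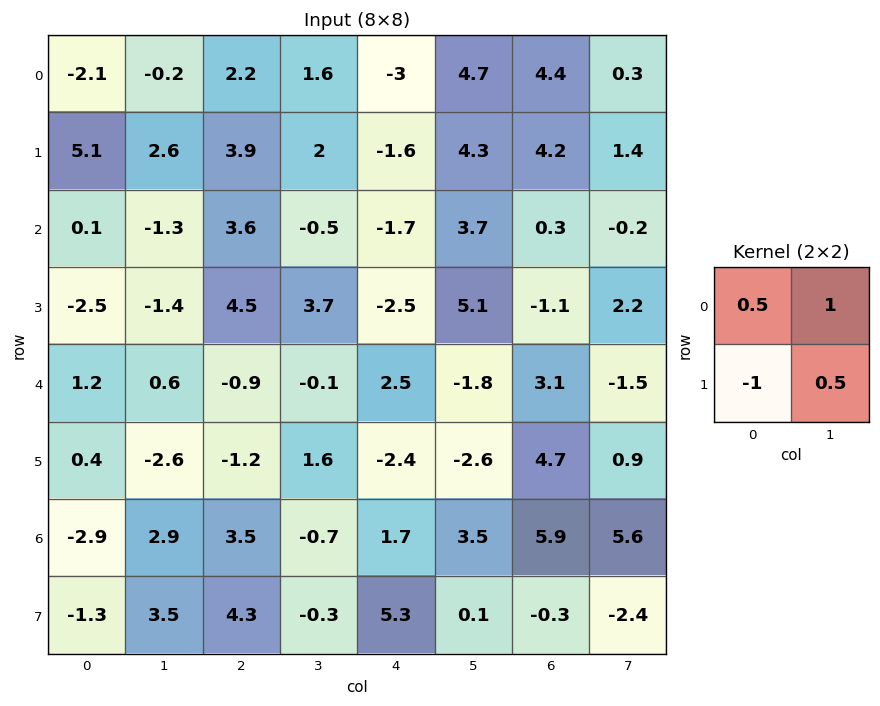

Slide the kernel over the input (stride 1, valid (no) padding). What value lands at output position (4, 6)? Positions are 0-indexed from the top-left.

The receptive field on the input at this output position is [3.1 -1.5 / 4.7 0.9]. Elementwise product with the kernel and sum: 3.1·0.5 + -1.5·1 + 4.7·-1 + 0.9·0.5.

-4.2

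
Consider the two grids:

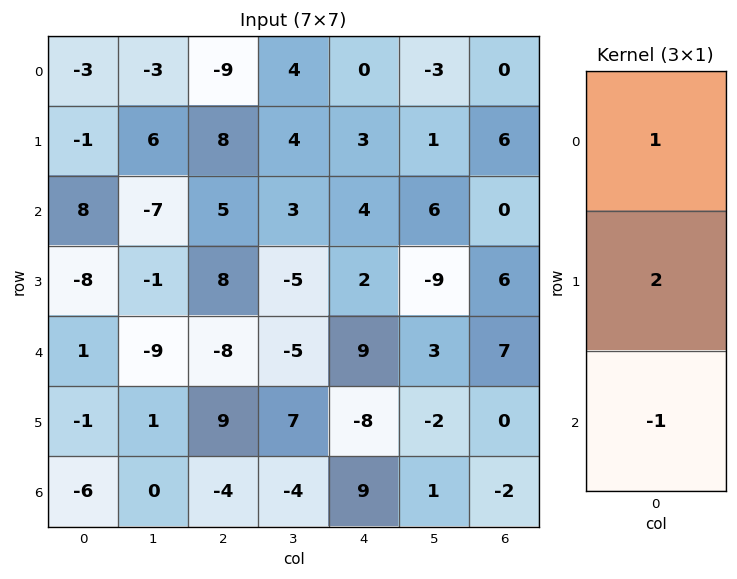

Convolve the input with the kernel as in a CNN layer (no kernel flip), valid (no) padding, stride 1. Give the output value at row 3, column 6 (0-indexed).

20

The receptive field on the input at this output position is [6 / 7 / 0]. Elementwise product with the kernel and sum: 6·1 + 7·2 + 0·-1.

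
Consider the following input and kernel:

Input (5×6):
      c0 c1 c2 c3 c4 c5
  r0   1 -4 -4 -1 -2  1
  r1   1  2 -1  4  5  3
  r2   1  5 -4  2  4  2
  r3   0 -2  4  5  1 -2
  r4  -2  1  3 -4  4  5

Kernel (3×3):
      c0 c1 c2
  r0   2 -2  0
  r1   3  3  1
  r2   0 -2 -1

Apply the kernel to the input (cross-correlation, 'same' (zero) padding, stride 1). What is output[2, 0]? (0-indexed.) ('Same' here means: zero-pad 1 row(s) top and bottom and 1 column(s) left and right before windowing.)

8

The receptive field on the zero-padded input at this output position is [0 1 2 / 0 1 5 / 0 0 -2]. Elementwise product with the kernel and sum: 0·2 + 1·-2 + 0·3 + 1·3 + 5·1 + 0·-2 + -2·-1.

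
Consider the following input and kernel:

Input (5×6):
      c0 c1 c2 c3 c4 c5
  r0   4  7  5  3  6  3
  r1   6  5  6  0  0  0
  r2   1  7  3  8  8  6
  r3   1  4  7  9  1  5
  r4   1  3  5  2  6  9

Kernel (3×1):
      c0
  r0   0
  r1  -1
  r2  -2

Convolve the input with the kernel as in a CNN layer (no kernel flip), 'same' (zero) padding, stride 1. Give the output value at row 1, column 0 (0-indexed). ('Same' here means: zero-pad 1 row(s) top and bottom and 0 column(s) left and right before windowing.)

The receptive field on the zero-padded input at this output position is [4 / 6 / 1]. Elementwise product with the kernel and sum: 6·-1 + 1·-2.

-8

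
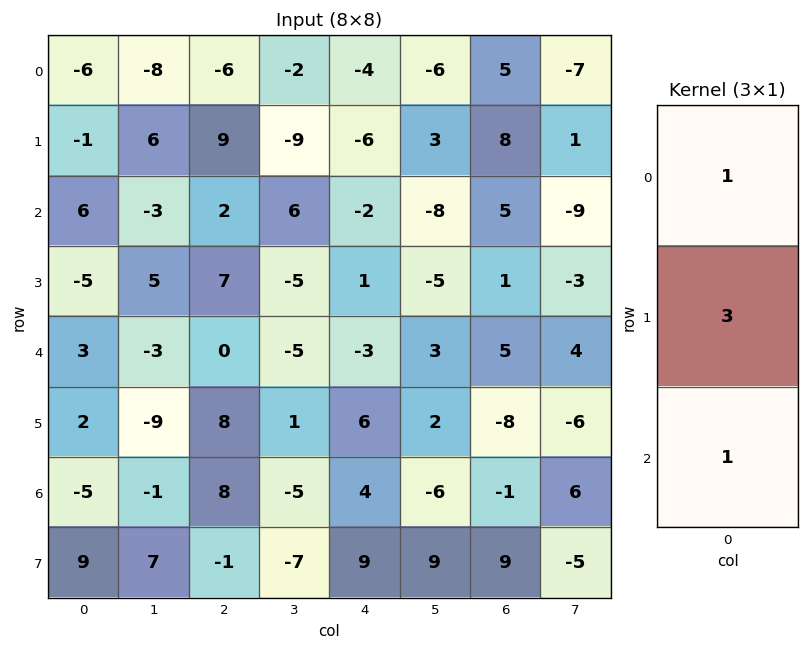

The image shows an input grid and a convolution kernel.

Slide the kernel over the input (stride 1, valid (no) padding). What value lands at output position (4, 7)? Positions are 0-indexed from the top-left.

-8

The receptive field on the input at this output position is [4 / -6 / 6]. Elementwise product with the kernel and sum: 4·1 + -6·3 + 6·1.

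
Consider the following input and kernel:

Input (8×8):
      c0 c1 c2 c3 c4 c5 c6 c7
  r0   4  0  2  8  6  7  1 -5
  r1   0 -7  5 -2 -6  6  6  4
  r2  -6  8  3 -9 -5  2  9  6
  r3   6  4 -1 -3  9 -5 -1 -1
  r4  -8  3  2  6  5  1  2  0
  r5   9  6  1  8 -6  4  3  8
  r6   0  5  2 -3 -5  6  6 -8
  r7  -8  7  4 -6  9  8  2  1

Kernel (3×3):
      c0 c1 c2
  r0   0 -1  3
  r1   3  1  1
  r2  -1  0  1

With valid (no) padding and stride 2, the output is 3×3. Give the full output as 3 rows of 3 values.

Output[0,0]: The receptive field on the input at this output position is [4 0 2 / 0 -7 5 / -6 8 3]. Elementwise product with the kernel and sum: 0·-1 + 2·3 + 0·3 + -7·1 + 5·1 + -6·-1 + 3·1.
Output[0,1]: The receptive field on the input at this output position is [2 8 6 / 5 -2 -6 / 3 -9 -5]. Elementwise product with the kernel and sum: 8·-1 + 6·3 + 5·3 + -2·1 + -6·1 + 3·-1 + -5·1.

13 9 4
32 0 43
39 7 5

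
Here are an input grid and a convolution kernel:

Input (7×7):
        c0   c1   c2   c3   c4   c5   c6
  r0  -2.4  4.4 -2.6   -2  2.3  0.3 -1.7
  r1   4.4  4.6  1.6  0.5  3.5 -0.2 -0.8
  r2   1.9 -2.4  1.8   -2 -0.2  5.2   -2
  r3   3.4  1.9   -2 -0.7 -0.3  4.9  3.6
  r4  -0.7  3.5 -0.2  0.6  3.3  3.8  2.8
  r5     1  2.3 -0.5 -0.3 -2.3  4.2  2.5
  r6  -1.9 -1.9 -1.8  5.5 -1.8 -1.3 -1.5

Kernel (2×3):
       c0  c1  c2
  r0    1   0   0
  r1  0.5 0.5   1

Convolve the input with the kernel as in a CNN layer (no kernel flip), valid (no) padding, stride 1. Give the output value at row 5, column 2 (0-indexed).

The receptive field on the input at this output position is [-0.5 -0.3 -2.3 / -1.8 5.5 -1.8]. Elementwise product with the kernel and sum: -0.5·1 + -1.8·0.5 + 5.5·0.5 + -1.8·1.

-0.45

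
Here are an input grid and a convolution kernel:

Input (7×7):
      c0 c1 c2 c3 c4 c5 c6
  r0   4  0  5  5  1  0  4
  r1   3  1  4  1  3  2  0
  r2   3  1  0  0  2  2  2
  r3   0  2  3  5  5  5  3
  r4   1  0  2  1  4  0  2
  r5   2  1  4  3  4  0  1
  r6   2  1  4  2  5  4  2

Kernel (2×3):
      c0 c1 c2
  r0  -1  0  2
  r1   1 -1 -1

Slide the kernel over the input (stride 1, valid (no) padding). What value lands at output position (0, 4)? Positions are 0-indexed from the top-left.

8

The receptive field on the input at this output position is [1 0 4 / 3 2 0]. Elementwise product with the kernel and sum: 1·-1 + 4·2 + 3·1 + 2·-1 + 0·-1.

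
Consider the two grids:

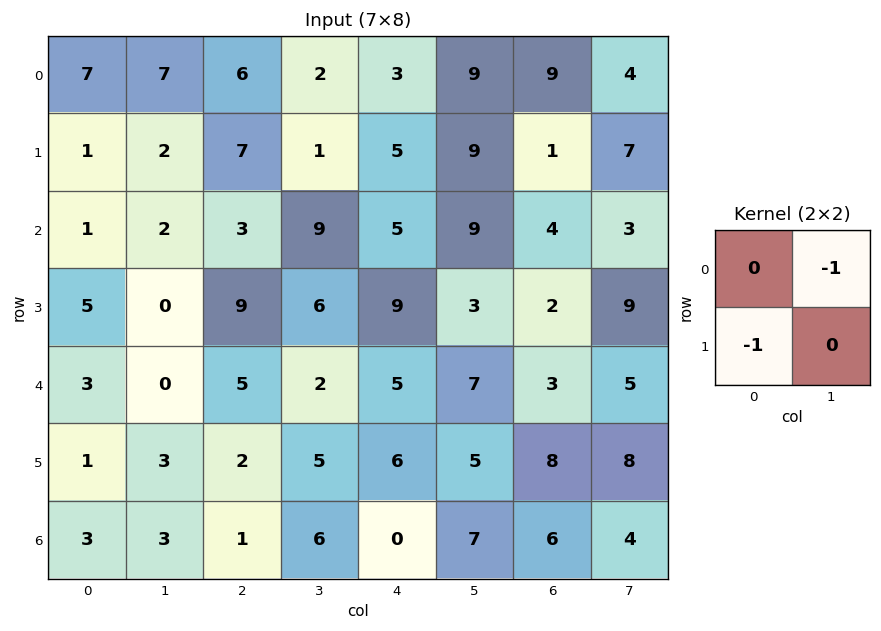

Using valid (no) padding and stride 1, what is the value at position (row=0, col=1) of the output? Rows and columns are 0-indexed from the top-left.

The receptive field on the input at this output position is [7 6 / 2 7]. Elementwise product with the kernel and sum: 6·-1 + 2·-1.

-8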